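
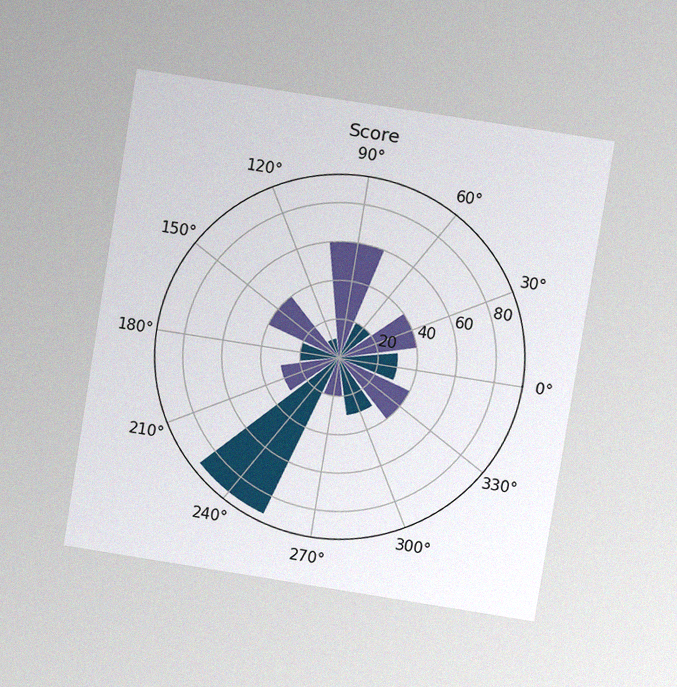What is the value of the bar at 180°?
The chart is tilted about 9° clockwise and viewed at a slight angle, with some photo noise. The bar at 180° reaches 20 on the radial axis.

20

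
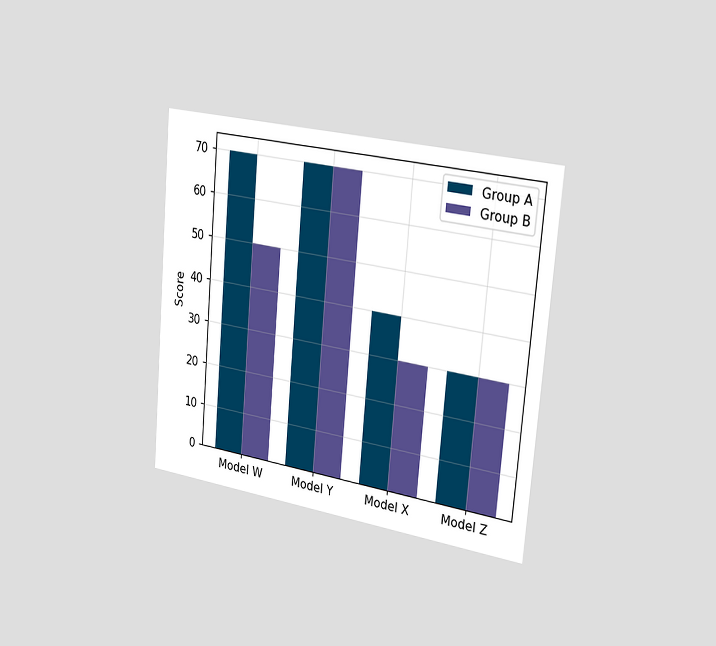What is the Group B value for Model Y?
70

The chart is tilted about 5° clockwise and viewed slightly from the right. The Group B bar at Model Y reaches 70 on the y-axis.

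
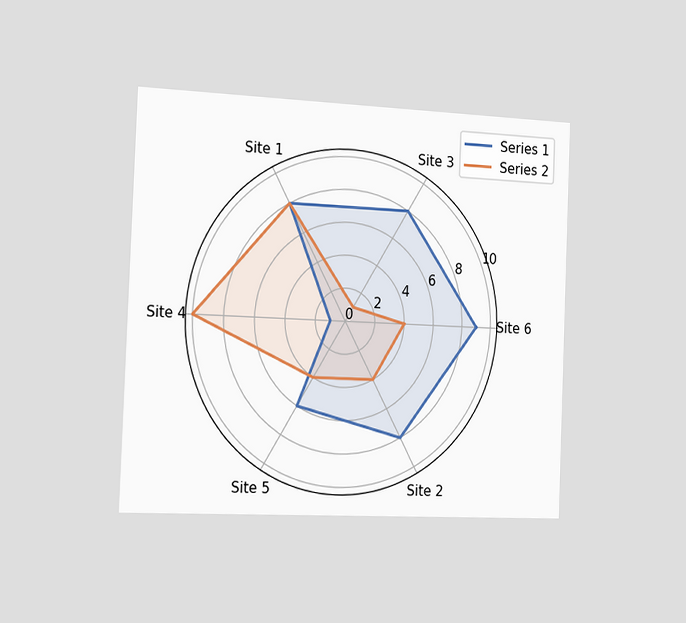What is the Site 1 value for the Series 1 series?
8

The chart is tilted about 2° clockwise and viewed slightly from the left. On the Site 1 axis, Series 1 reaches 8.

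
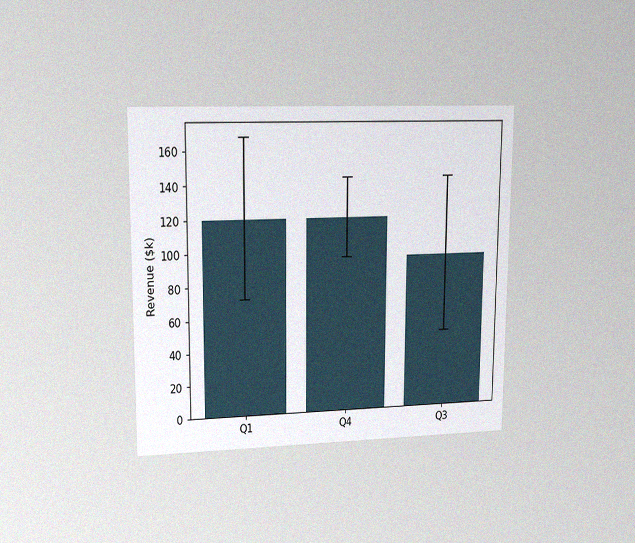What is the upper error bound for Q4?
The chart is viewed at a slight angle, with some photo noise. The Q4 bar's upper whisker reaches $144k.

$144k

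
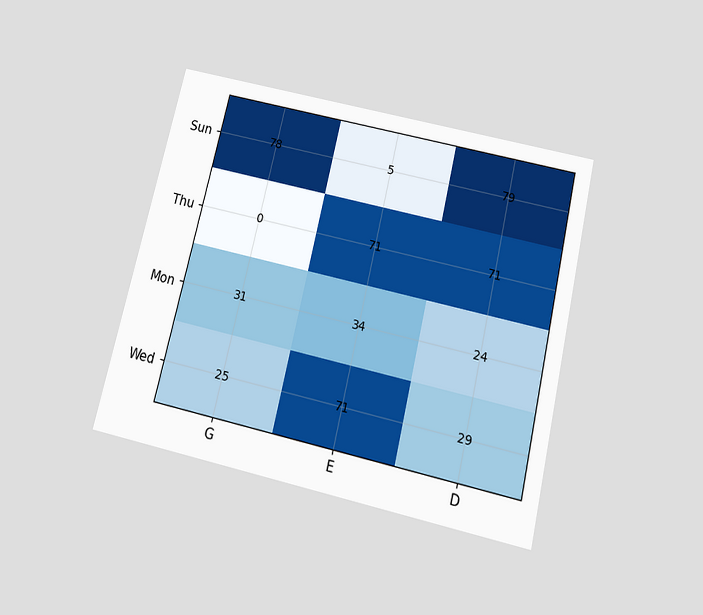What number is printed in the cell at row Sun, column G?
78

The chart is tilted about 13° clockwise and viewed slightly from below. The (Sun, G) cell reads 78.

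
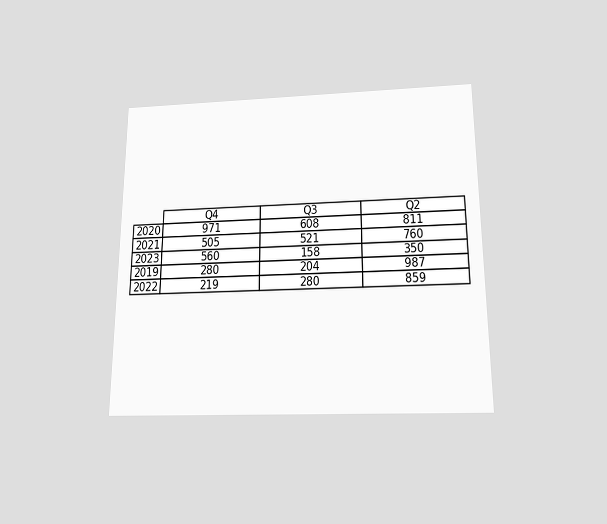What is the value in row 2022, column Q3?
The chart is viewed slightly from below. The (2022, Q3) cell reads 280.

280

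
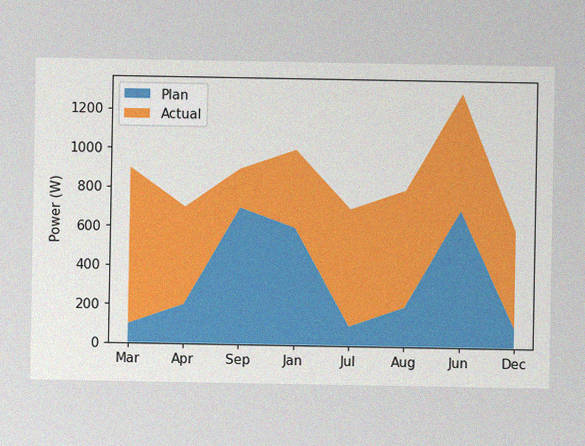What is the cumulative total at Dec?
The image has some photo noise and uneven lighting. The stacked total at Dec reaches 600W.

600W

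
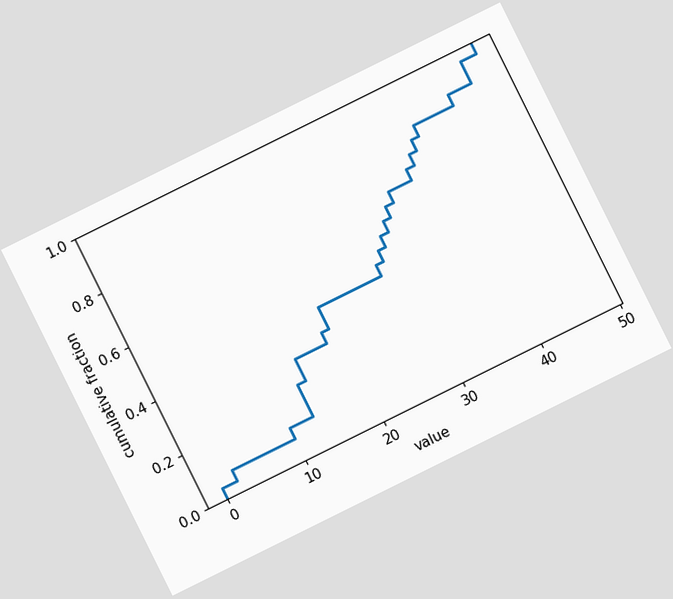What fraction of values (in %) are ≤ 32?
The chart is tilted about 26° counter-clockwise. At x=32 the ECDF step is at 68%.

68%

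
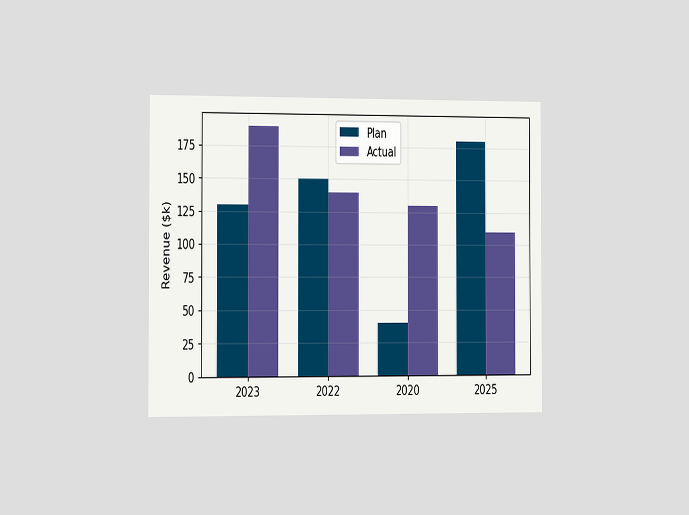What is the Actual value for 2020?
The chart is viewed slightly from the left. The Actual bar at 2020 reaches $130k on the y-axis.

$130k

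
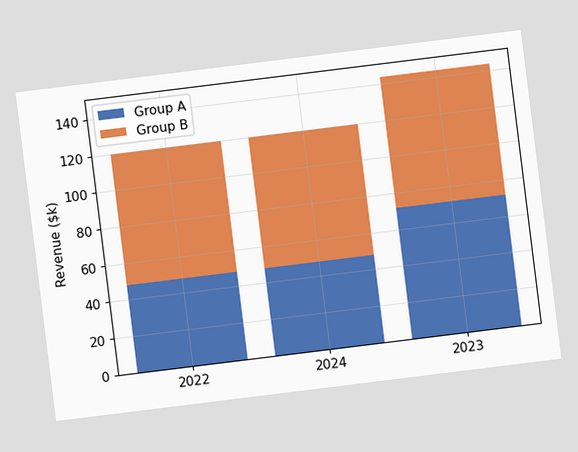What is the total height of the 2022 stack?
$120k

The chart is tilted about 7° counter-clockwise. The 2022 stack's top reaches $120k on the y-axis.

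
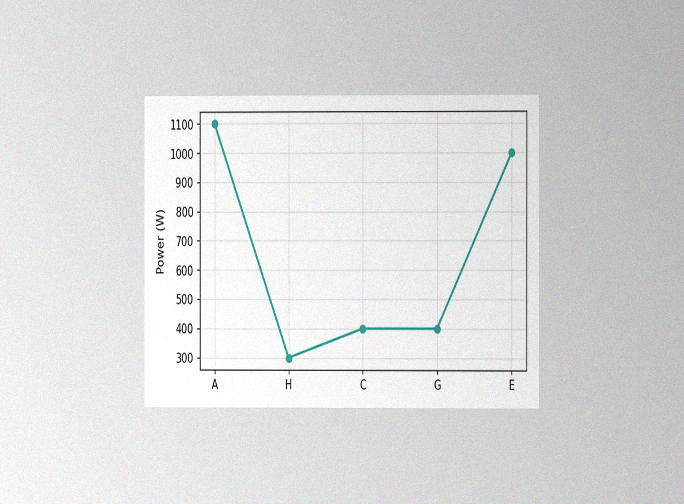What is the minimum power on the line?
The chart is viewed at a slight angle, with some photo noise. The lowest point is at H, and reading across to the y-axis gives 300W.

300W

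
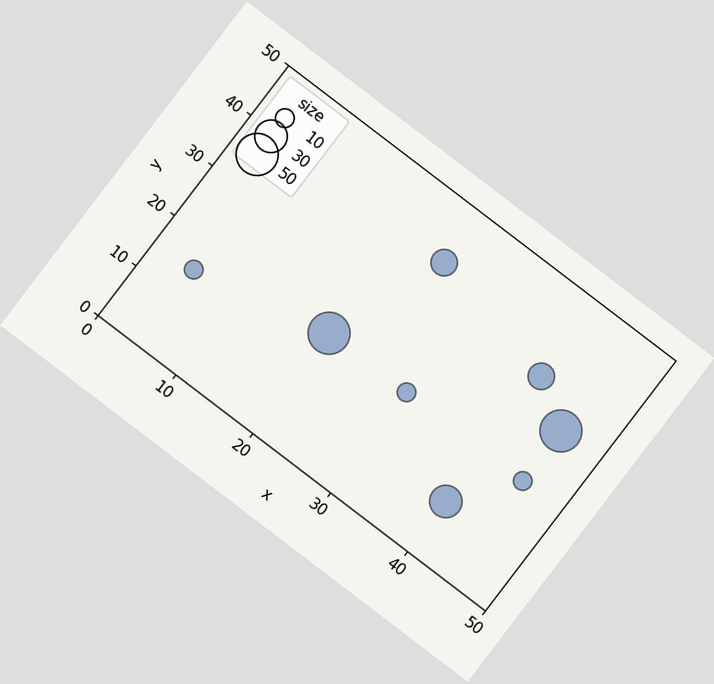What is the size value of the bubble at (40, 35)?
The chart is tilted about 37° clockwise. Matching the bubble at (40, 35) against the size legend gives 20.

20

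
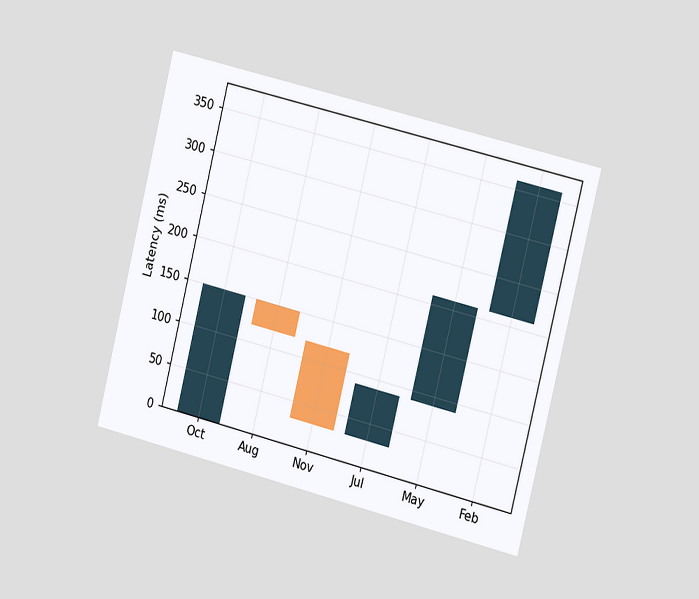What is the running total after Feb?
360ms

The chart is tilted about 14° clockwise and viewed slightly from the right. After Feb the running total reaches 360ms.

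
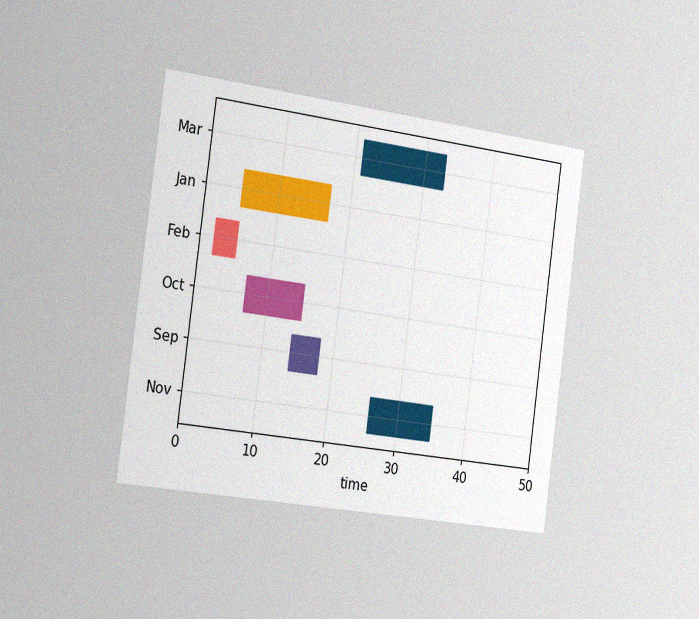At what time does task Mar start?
The chart is tilted about 7° clockwise and viewed slightly from the left, with some photo noise. The Mar bar begins at t=21.

21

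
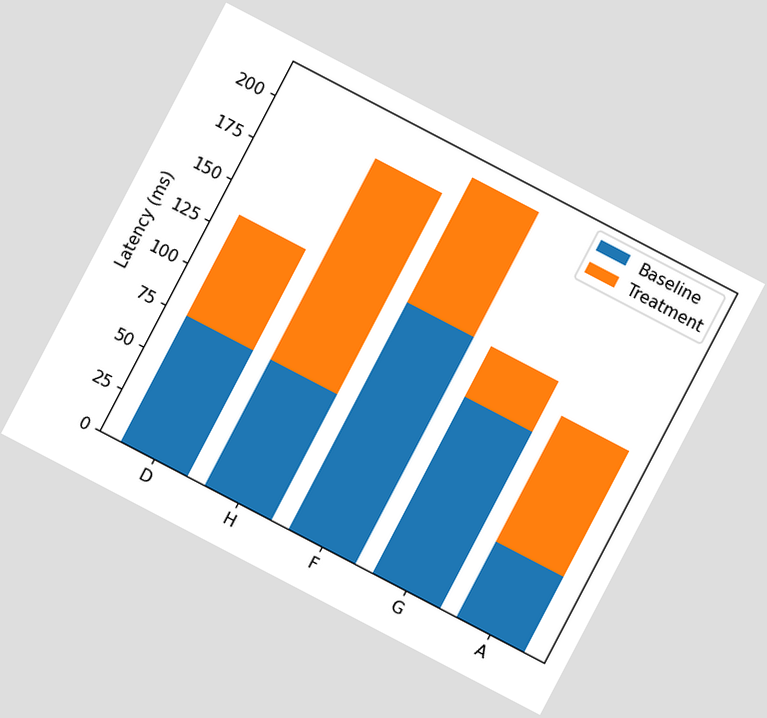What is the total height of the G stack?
135ms

The chart is tilted about 28° clockwise. The G stack's top reaches 135ms on the y-axis.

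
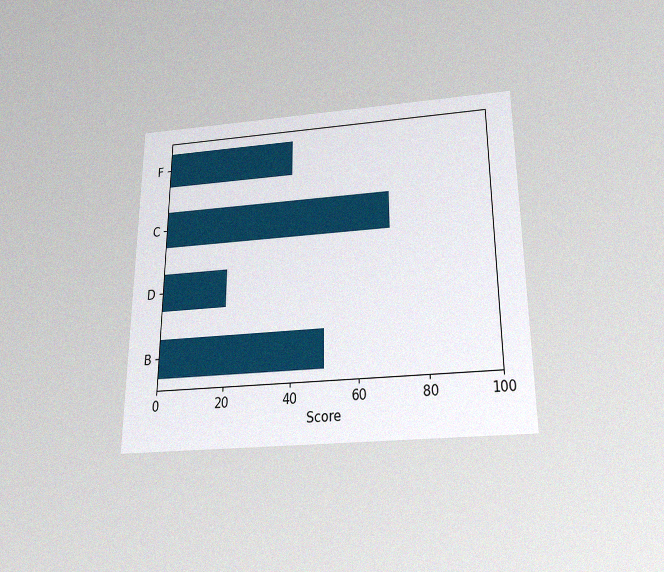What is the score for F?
The chart is viewed slightly from below, with some photo noise. Reading along the chart's x-axis, the F bar reaches 40.

40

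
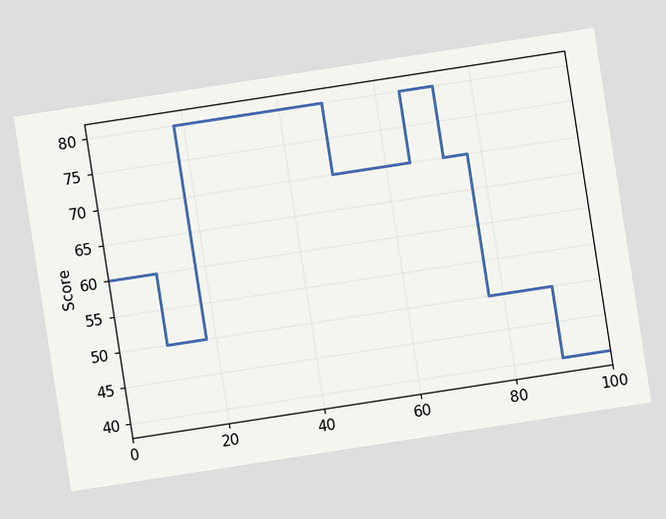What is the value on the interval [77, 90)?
50

The chart is tilted about 9° counter-clockwise. On [77, 90) the step sits at 50.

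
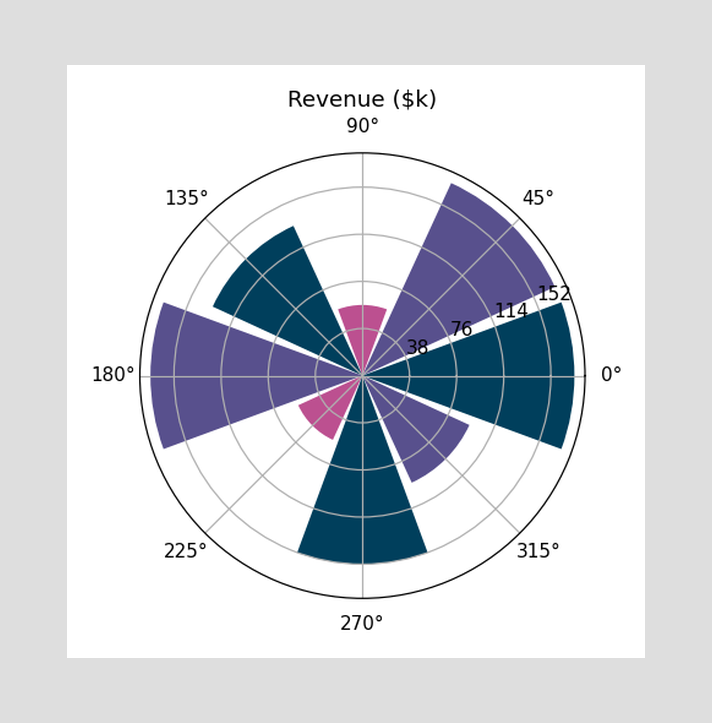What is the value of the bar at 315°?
$95k

The bar at 315° reaches $95k on the radial axis.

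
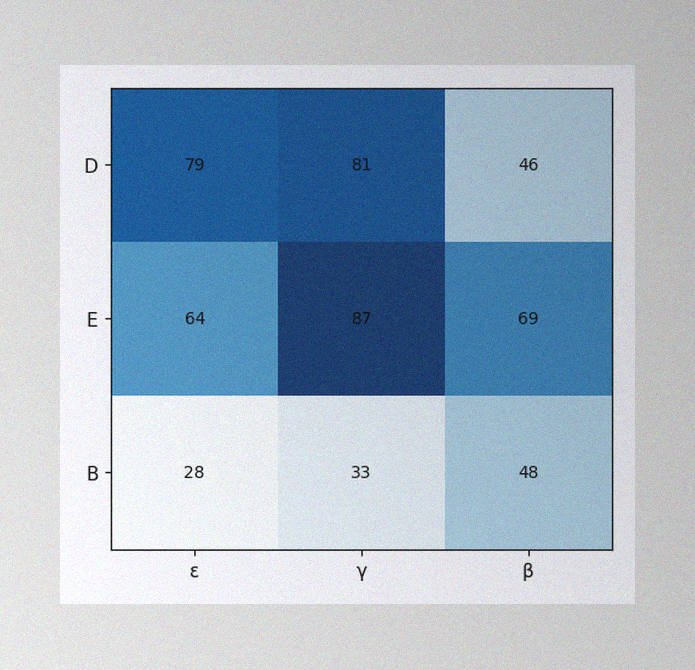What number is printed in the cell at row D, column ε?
79

The image has some photo noise and uneven lighting. The (D, ε) cell reads 79.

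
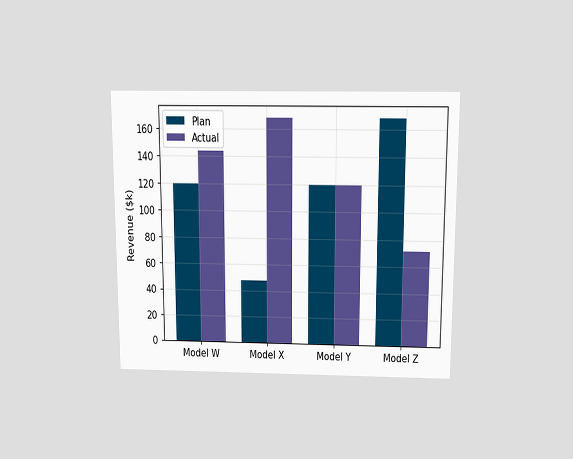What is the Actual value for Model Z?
$72k

The chart is viewed slightly from above. The Actual bar at Model Z reaches $72k on the y-axis.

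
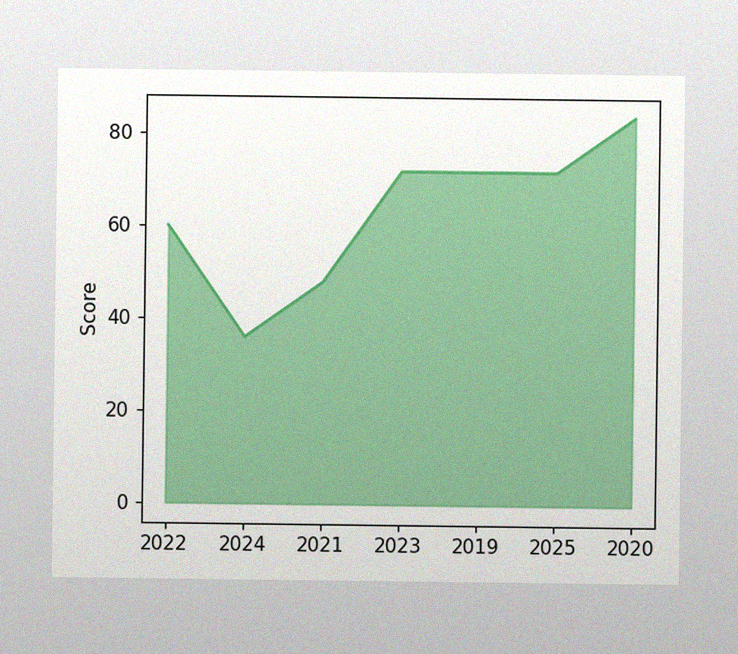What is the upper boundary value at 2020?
The image has some photo noise and uneven lighting. At 2020 the upper boundary is at 84.

84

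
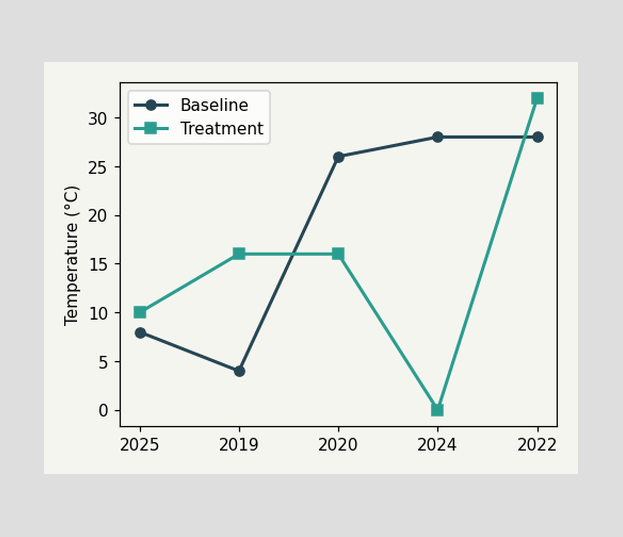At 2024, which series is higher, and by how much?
Baseline, by 28°C

At 2024, Baseline sits above the other line by 28°C.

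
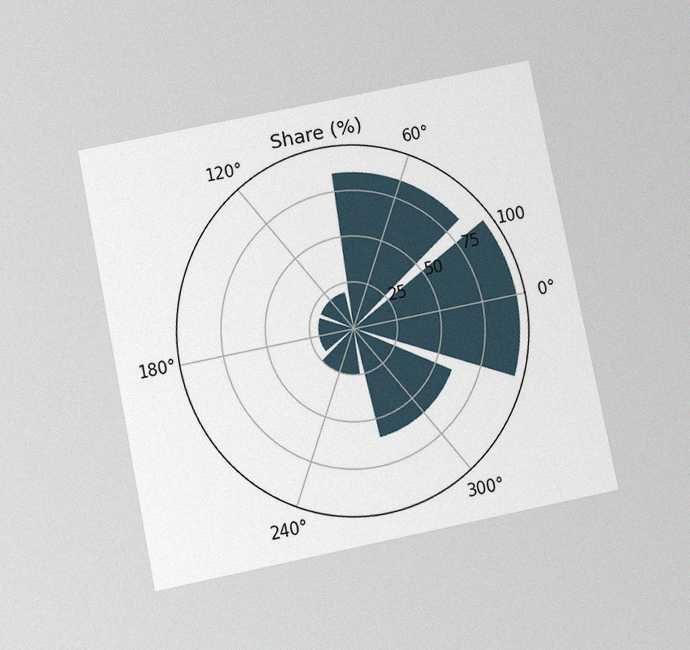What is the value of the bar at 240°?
25%

The chart is tilted about 11° counter-clockwise and viewed slightly from below, with some photo noise. The bar at 240° reaches 25% on the radial axis.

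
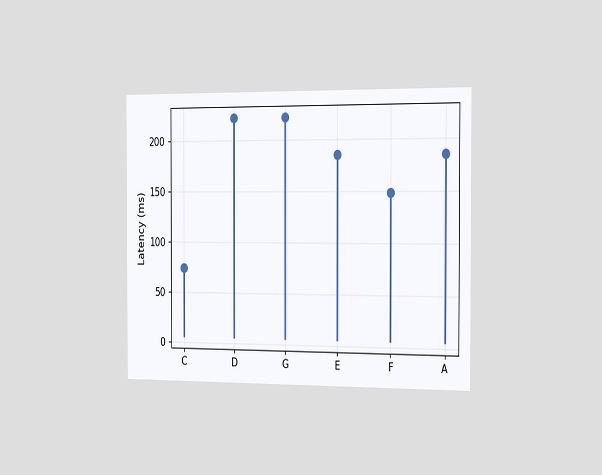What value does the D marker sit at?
The chart is viewed slightly from the right. The D marker sits at 222ms.

222ms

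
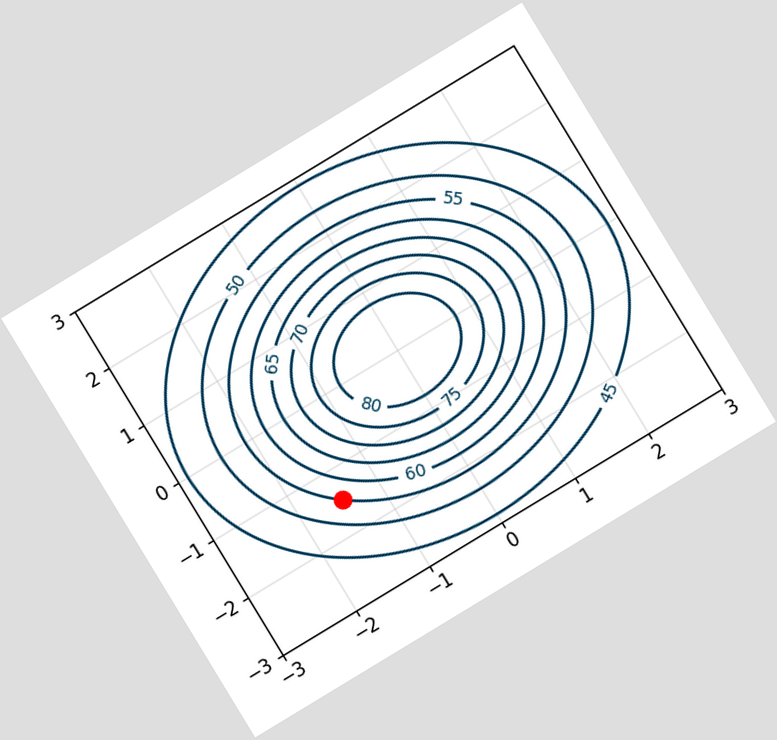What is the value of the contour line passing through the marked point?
The chart is tilted about 31° counter-clockwise. The marked point sits on the contour labelled 55.

55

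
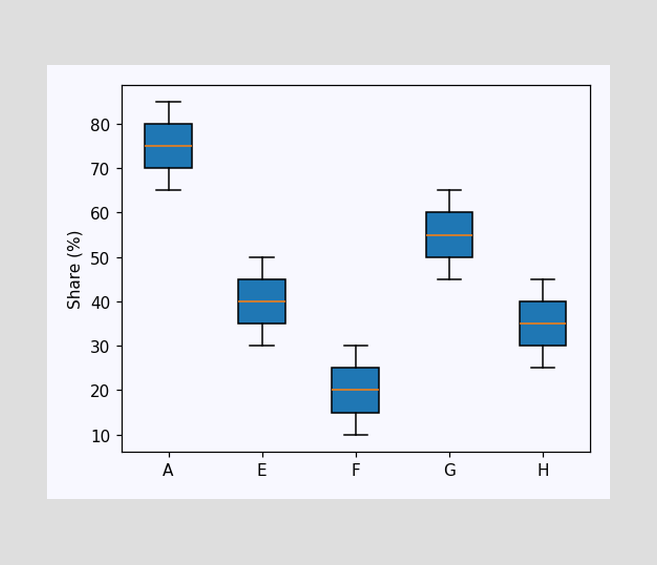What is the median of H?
The median line in the H box sits at 35%.

35%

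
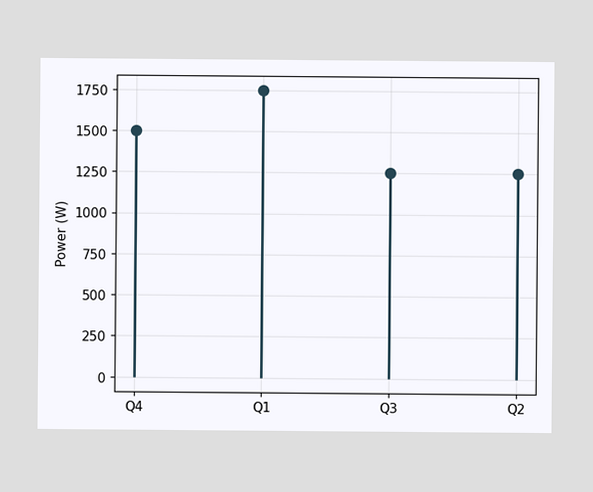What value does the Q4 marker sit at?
The Q4 marker sits at 1500W.

1500W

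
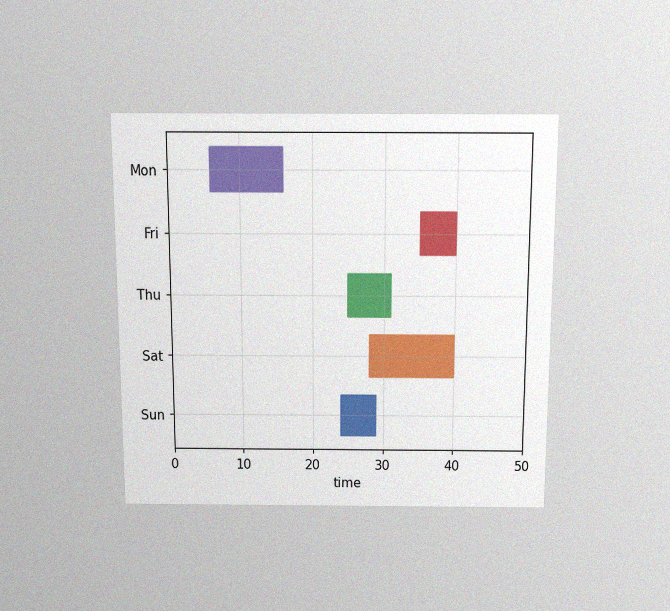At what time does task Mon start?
The chart is viewed slightly from above, with some photo noise. The Mon bar begins at t=6.

6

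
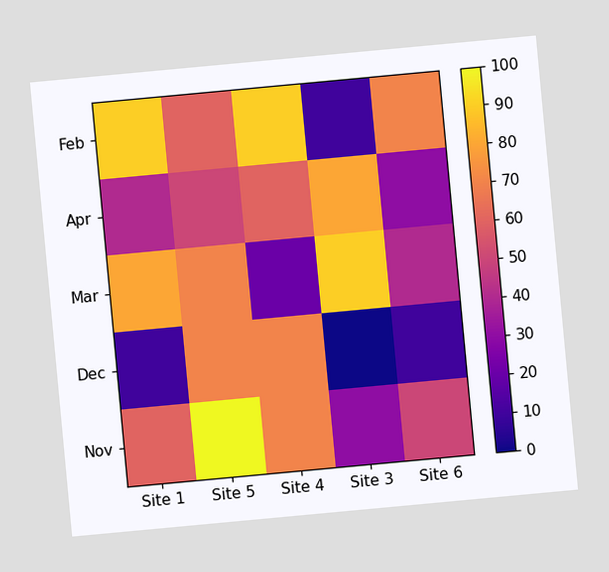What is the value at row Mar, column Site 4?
20

The chart is tilted about 5° counter-clockwise. Matching cell (Mar, Site 4) against the colorbar gives 20.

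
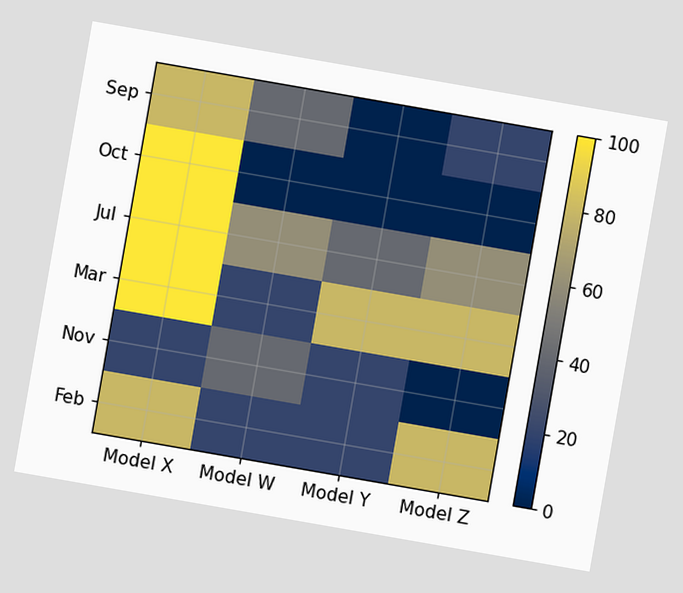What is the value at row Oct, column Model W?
The chart is tilted about 10° clockwise. Matching cell (Oct, Model W) against the colorbar gives 0.

0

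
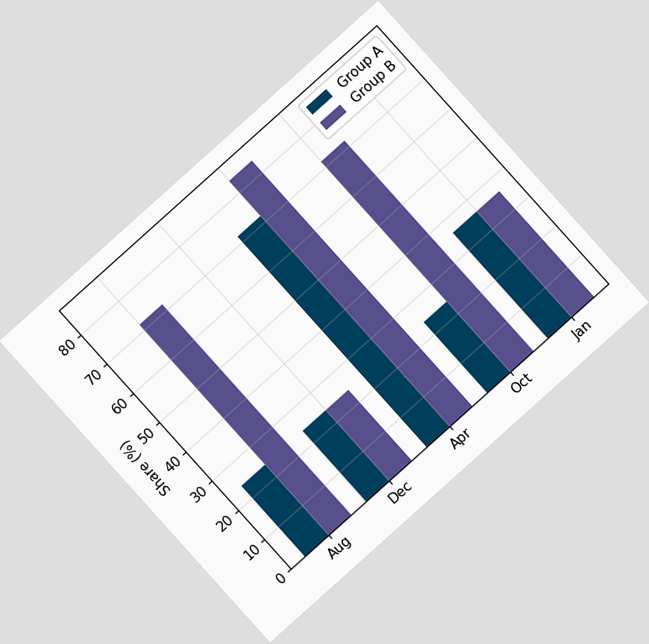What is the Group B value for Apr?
The chart is tilted about 42° counter-clockwise. The Group B bar at Apr reaches 84% on the y-axis.

84%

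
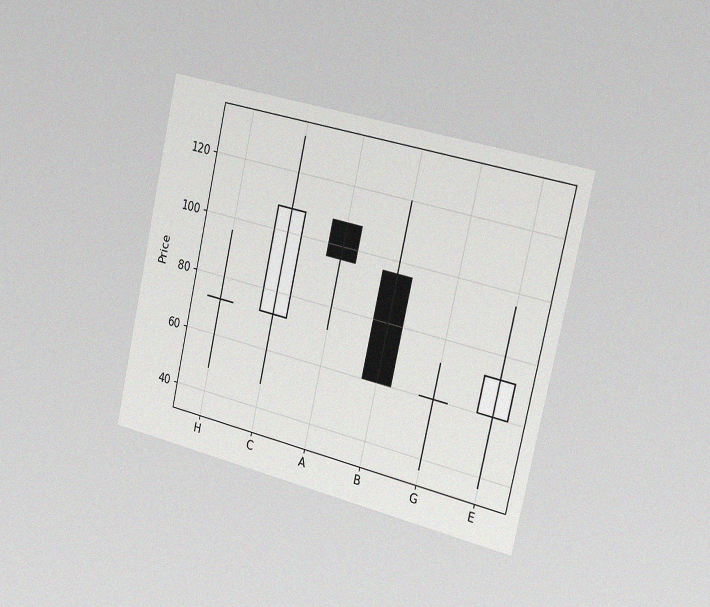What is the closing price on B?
60

The chart is tilted about 13° clockwise and viewed slightly from the right, with some photo noise. The B candle closes at 60.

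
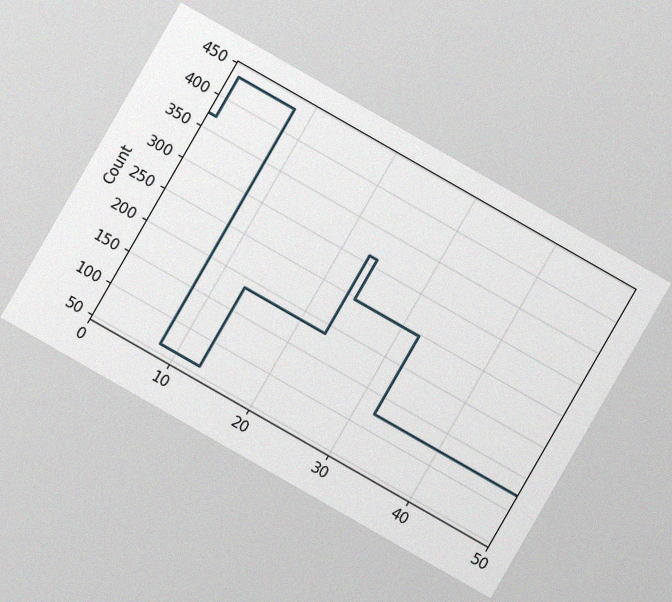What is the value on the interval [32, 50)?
The chart is tilted about 30° clockwise, with some photo noise. On [32, 50) the step sits at 124.

124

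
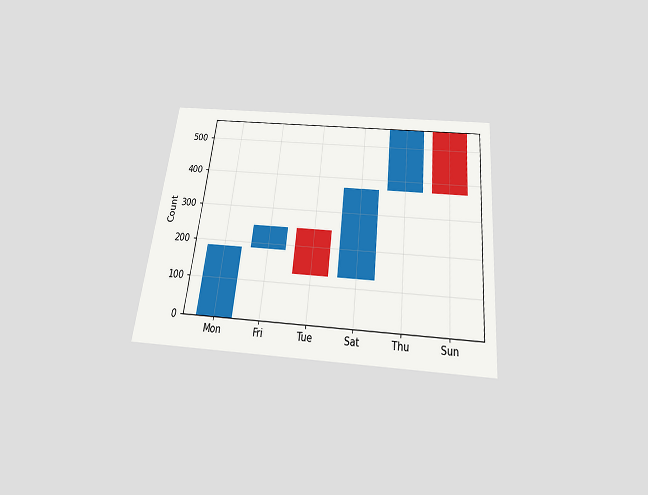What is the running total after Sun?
372

The chart is tilted about 6° clockwise and viewed slightly from below. After Sun the running total reaches 372.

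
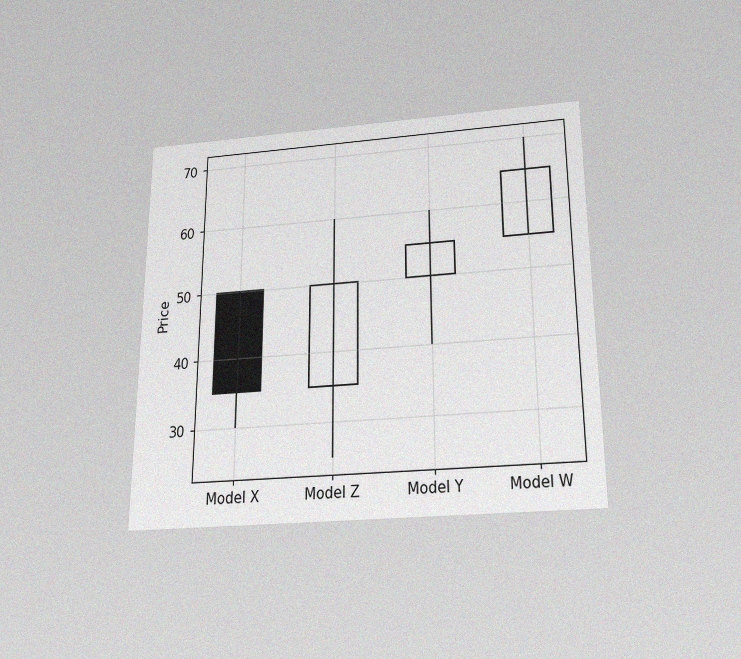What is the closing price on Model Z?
The chart is viewed slightly from below, with some photo noise. The Model Z candle closes at 50.

50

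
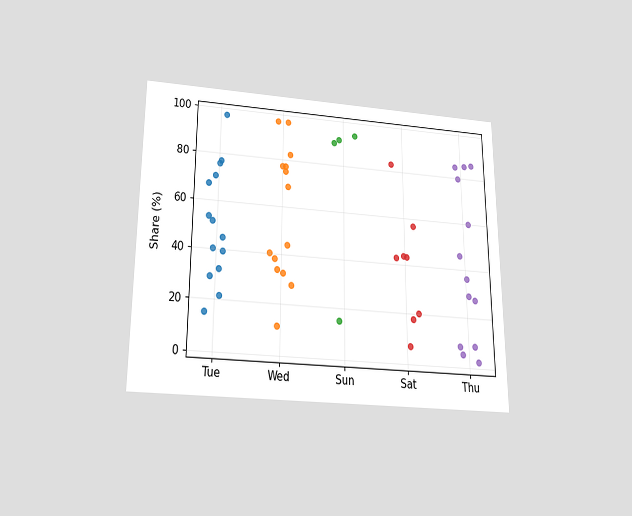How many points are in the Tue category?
The chart is viewed slightly from below. Counting the markers in the Tue column gives 14.

14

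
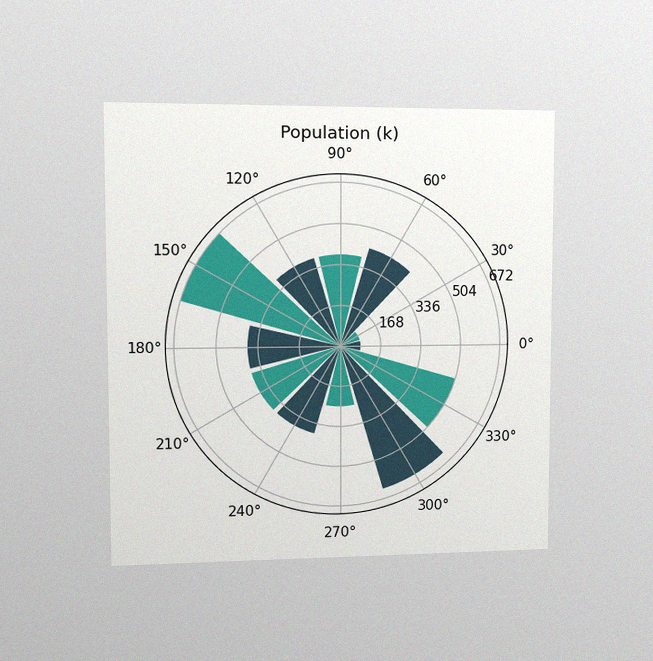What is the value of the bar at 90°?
The chart is viewed slightly from the left, with some photo noise. The bar at 90° reaches 378k on the radial axis.

378k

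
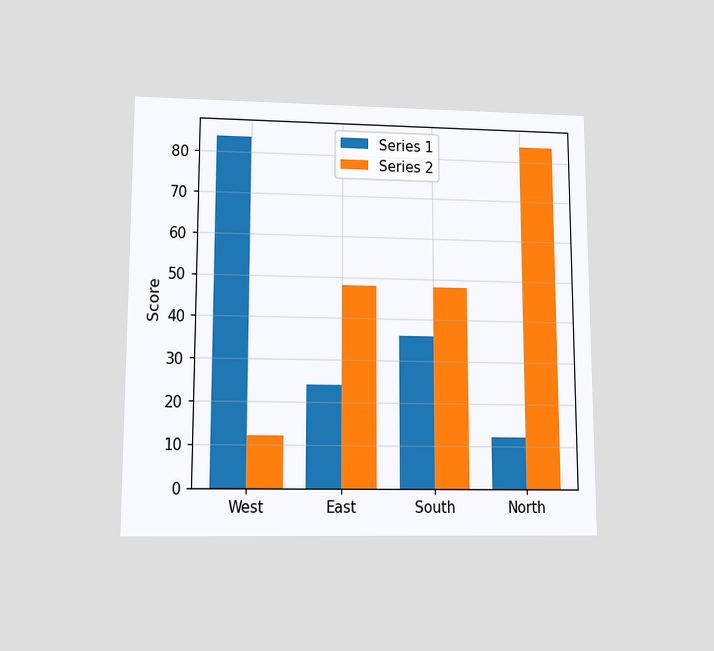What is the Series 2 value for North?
84

The chart is viewed at a slight angle. The Series 2 bar at North reaches 84 on the y-axis.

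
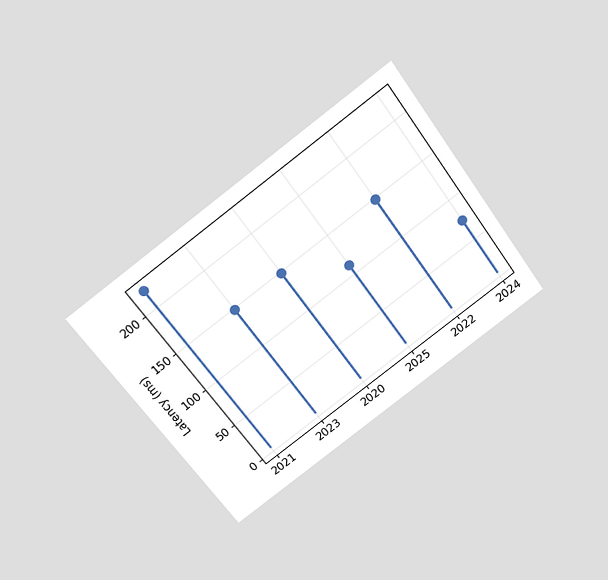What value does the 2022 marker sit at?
The chart is tilted about 36° counter-clockwise and viewed slightly from above. The 2022 marker sits at 148ms.

148ms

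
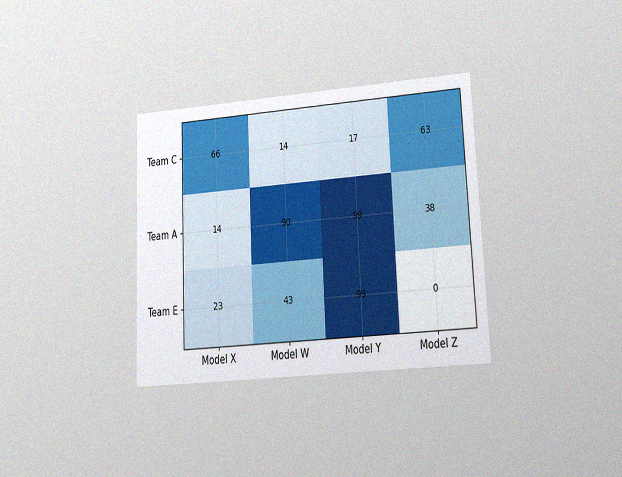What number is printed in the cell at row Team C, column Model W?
The chart is tilted about 3° counter-clockwise and viewed at a slight angle, with some photo noise. The (Team C, Model W) cell reads 14.

14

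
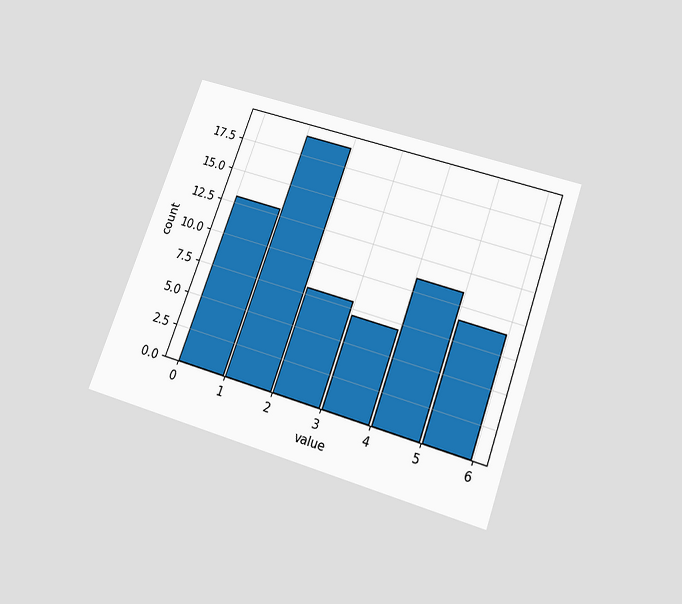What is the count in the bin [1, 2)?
The chart is tilted about 20° clockwise and viewed slightly from below. The [1, 2) bin has height 19.

19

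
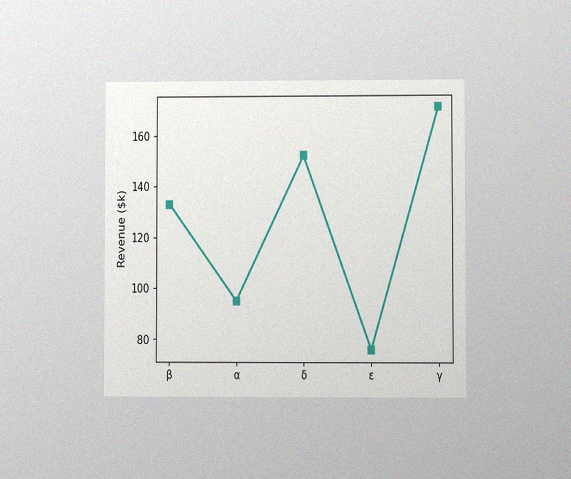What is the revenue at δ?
$152k

The chart is viewed at a slight angle, with some photo noise. At δ, the line is at $152k.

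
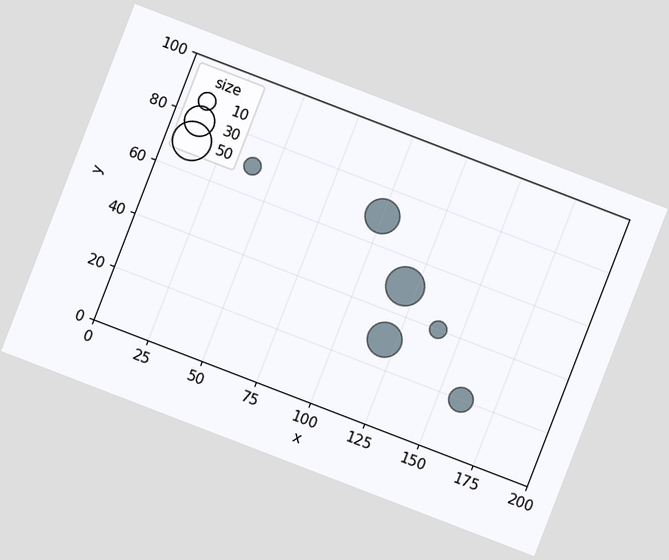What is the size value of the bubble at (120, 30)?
The chart is tilted about 21° clockwise. Matching the bubble at (120, 30) against the size legend gives 40.

40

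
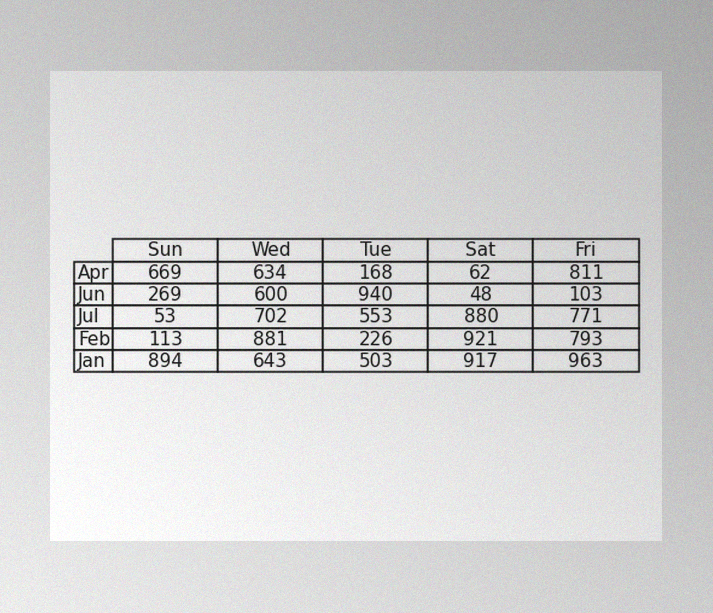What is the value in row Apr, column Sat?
62

The image has some photo noise and uneven lighting. The (Apr, Sat) cell reads 62.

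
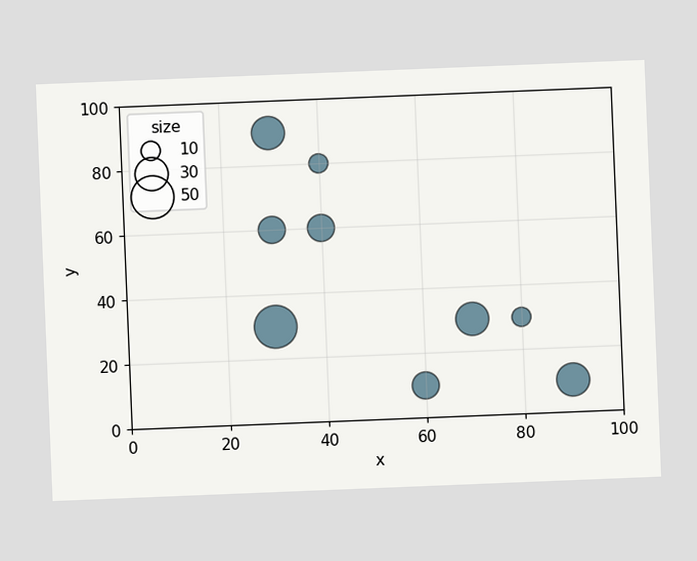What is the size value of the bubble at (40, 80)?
The chart is tilted about 2° counter-clockwise. Matching the bubble at (40, 80) against the size legend gives 10.

10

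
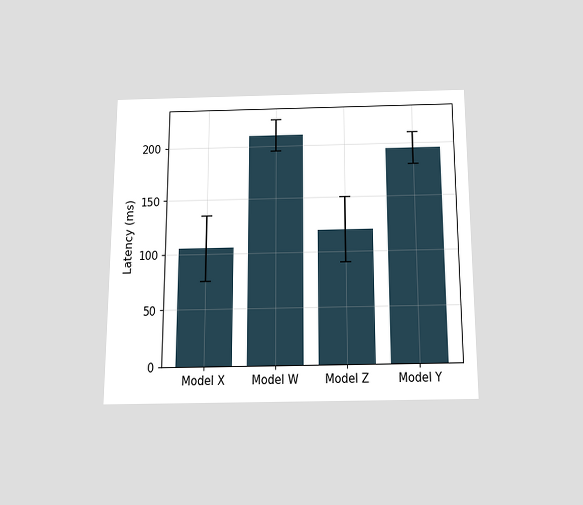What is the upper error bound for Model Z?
The chart is viewed slightly from below. The Model Z bar's upper whisker reaches 150ms.

150ms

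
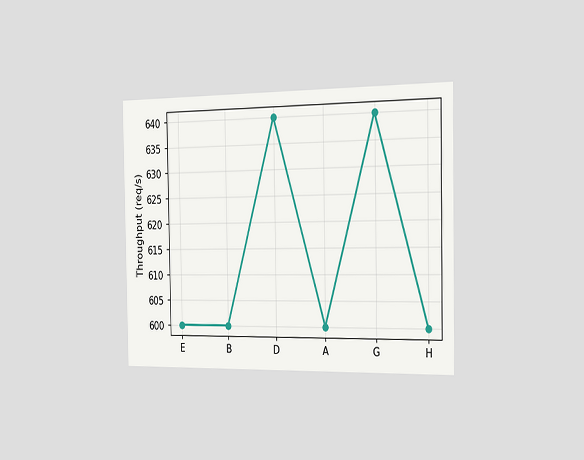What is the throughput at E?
The chart is viewed slightly from the right. At E, the line is at 600req/s.

600req/s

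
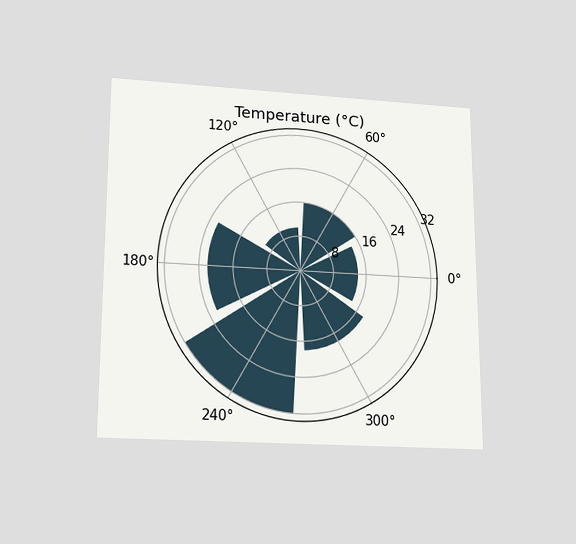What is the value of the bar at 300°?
18°C

The chart is viewed slightly from below. The bar at 300° reaches 18°C on the radial axis.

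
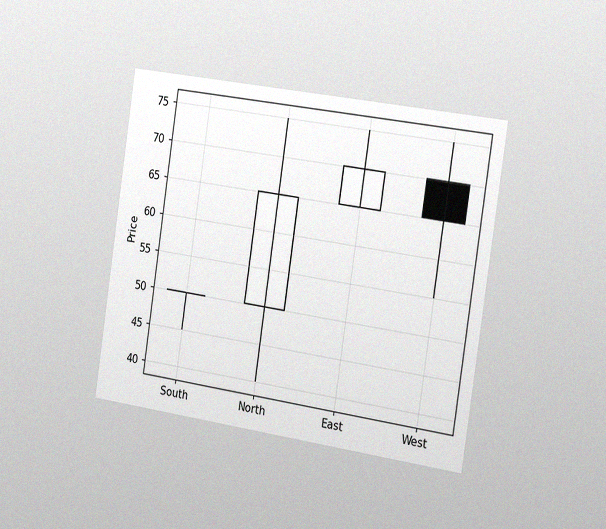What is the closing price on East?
The chart is tilted about 8° clockwise and viewed slightly from the right, with some photo noise. The East candle closes at 70.

70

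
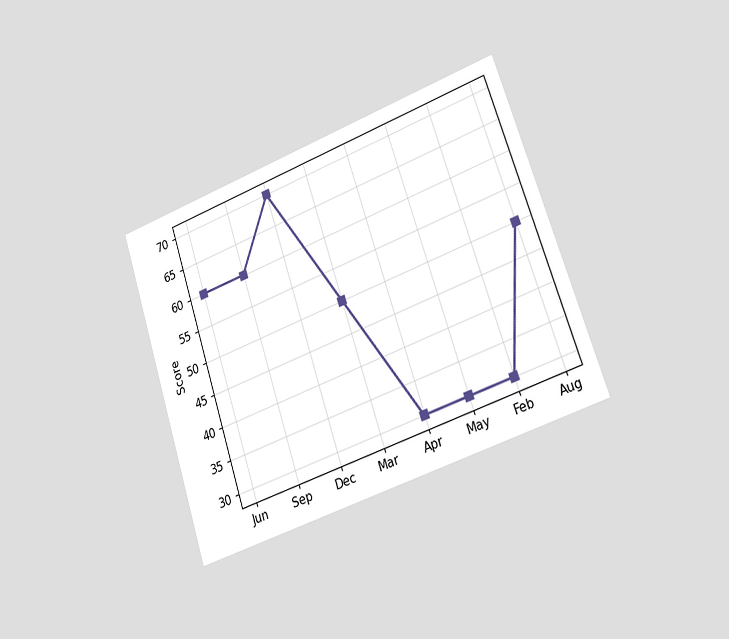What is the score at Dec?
The chart is tilted about 18° counter-clockwise and viewed slightly from the right. At Dec, the line is at 70.

70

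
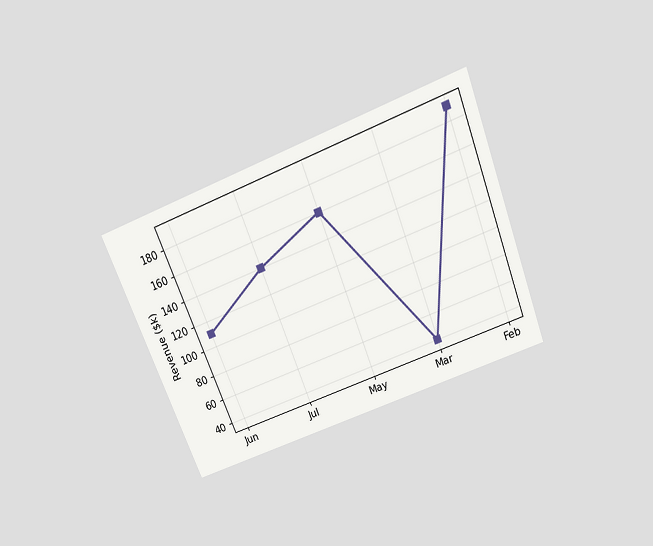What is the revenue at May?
The chart is tilted about 22° counter-clockwise and viewed slightly from above. At May, the line is at $160k.

$160k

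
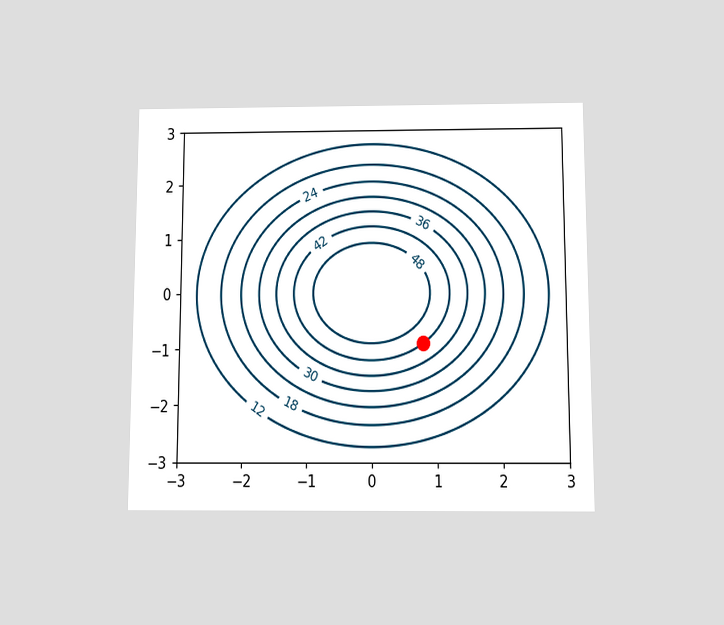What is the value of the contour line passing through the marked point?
42

The chart is viewed slightly from below. The marked point sits on the contour labelled 42.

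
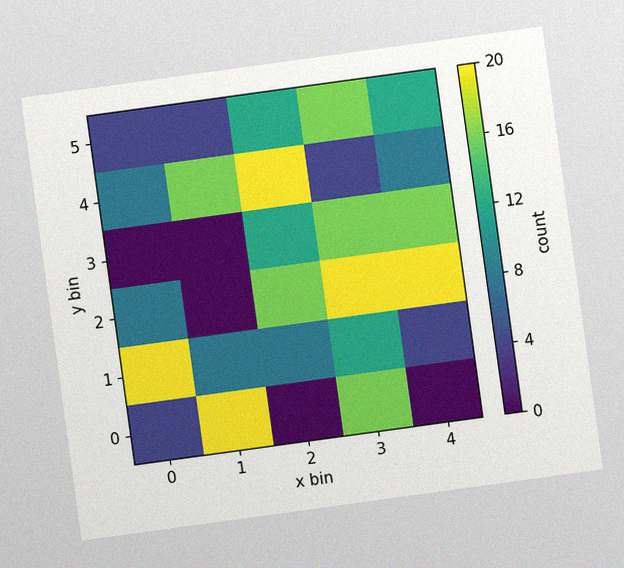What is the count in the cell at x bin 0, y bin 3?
0

The chart is tilted about 8° counter-clockwise, with some photo noise. Matching the cell (0, 3) against the colorbar gives 0.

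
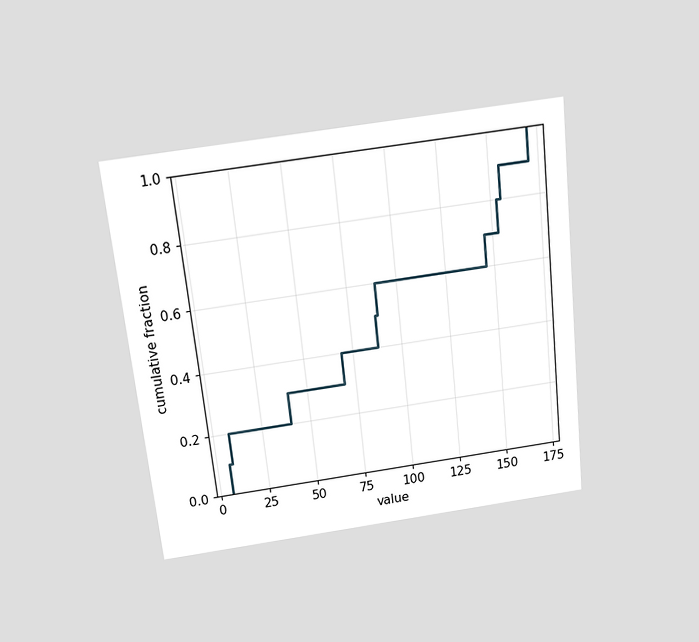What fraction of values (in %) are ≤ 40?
30%

The chart is tilted about 6° counter-clockwise and viewed slightly from above. At x=40 the ECDF step is at 30%.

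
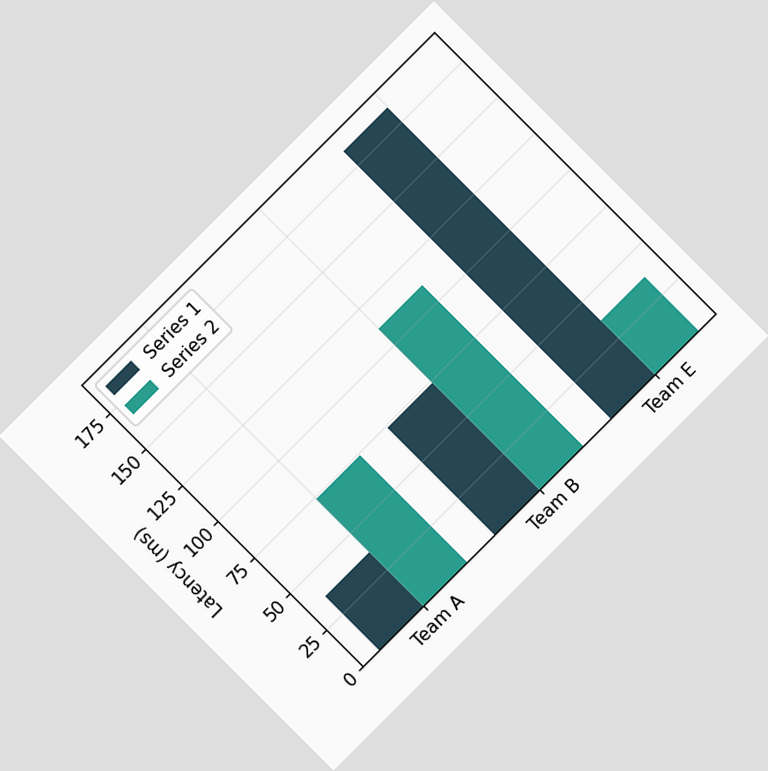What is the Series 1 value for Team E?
The chart is tilted about 45° counter-clockwise. The Series 1 bar at Team E reaches 185ms on the y-axis.

185ms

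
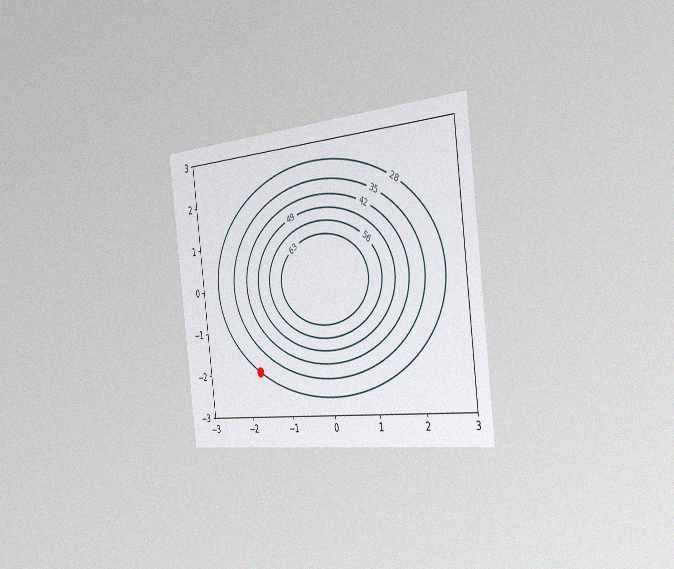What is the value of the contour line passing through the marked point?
28

The chart is tilted about 7° counter-clockwise and viewed slightly from the right, with some photo noise. The marked point sits on the contour labelled 28.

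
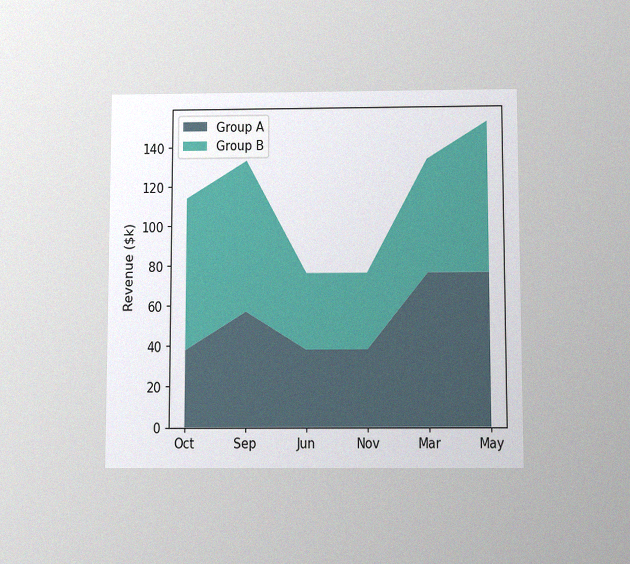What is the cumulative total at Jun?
$76k

The chart is viewed slightly from below, with some photo noise. The stacked total at Jun reaches $76k.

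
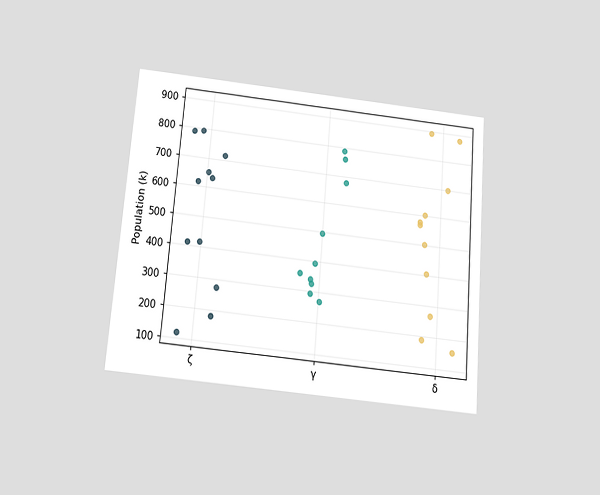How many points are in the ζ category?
The chart is tilted about 5° clockwise and viewed slightly from below. Counting the markers in the ζ column gives 11.

11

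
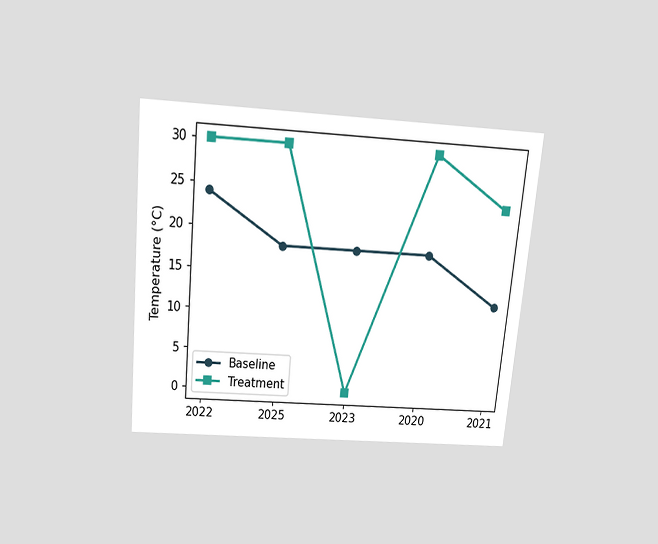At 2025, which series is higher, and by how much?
Treatment, by 12°C

The chart is tilted about 5° clockwise and viewed slightly from above. At 2025, Treatment sits above the other line by 12°C.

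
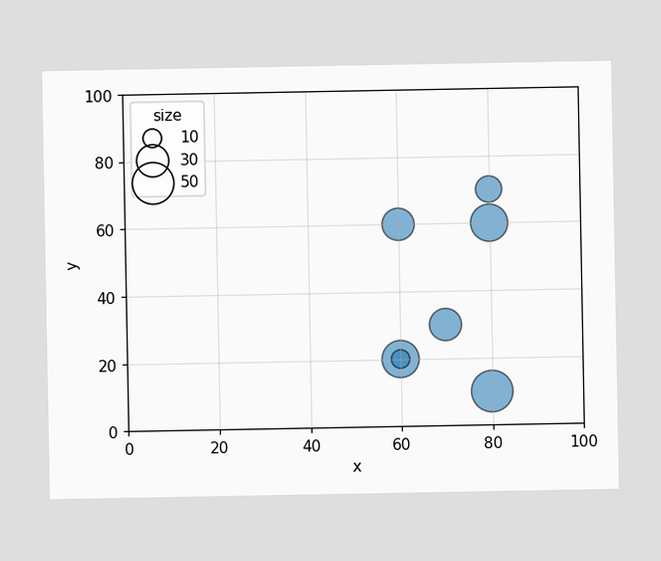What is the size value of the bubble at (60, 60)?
30

Matching the bubble at (60, 60) against the size legend gives 30.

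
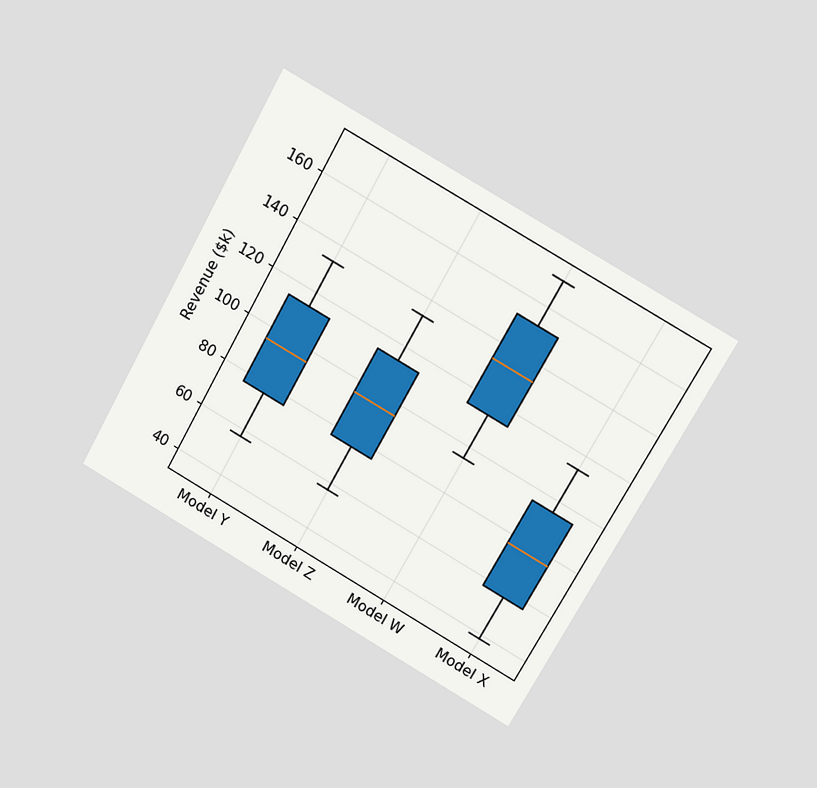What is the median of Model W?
The chart is tilted about 29° clockwise and viewed at a slight angle. The median line in the Model W box sits at $133k.

$133k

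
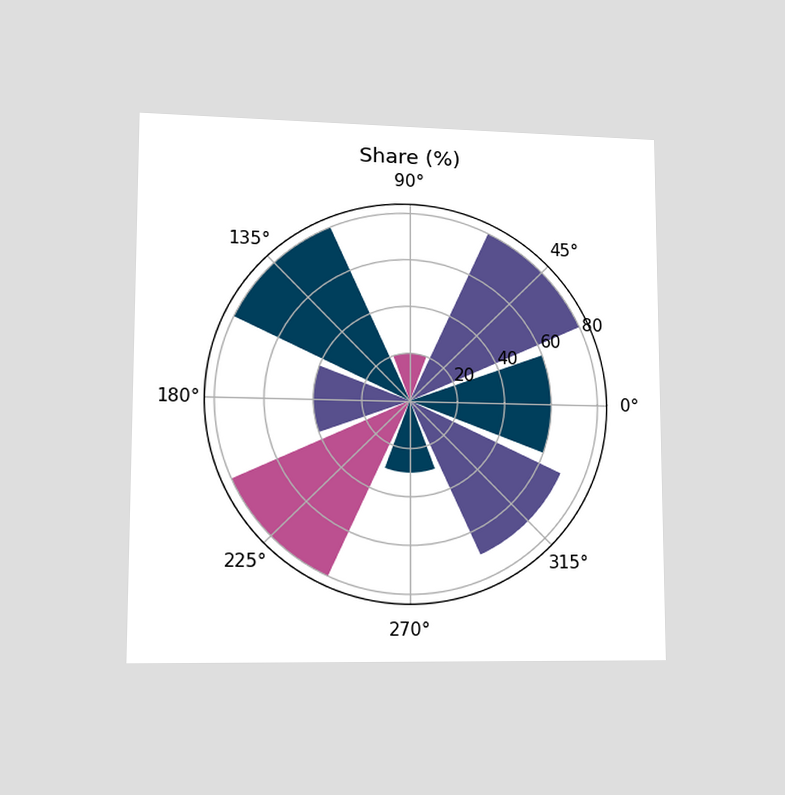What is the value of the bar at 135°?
80%

The chart is viewed at a slight angle. The bar at 135° reaches 80% on the radial axis.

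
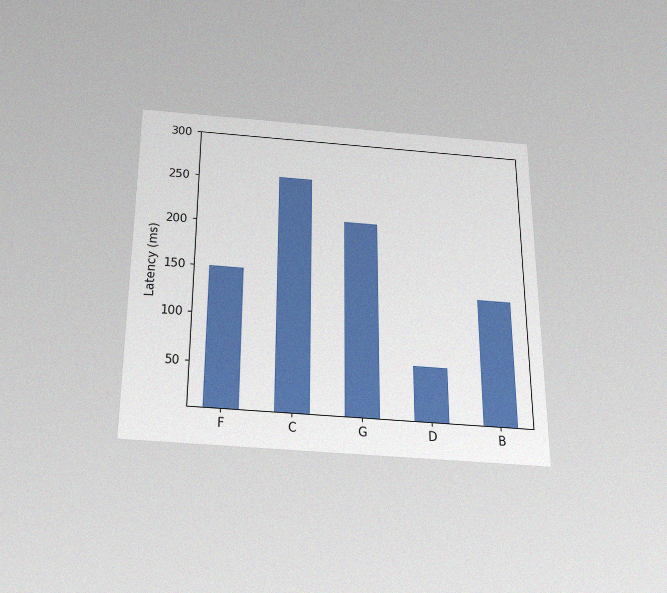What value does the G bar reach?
210ms

The chart is viewed slightly from below, with some photo noise. Reading along the chart's y-axis, the G bar reaches 210ms.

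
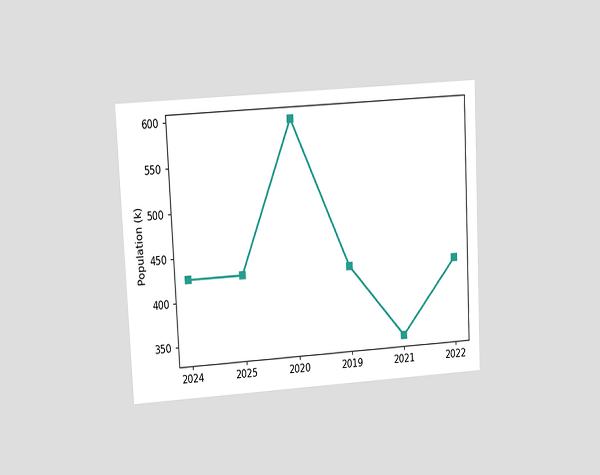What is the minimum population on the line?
The chart is tilted about 3° counter-clockwise and viewed at a slight angle. The lowest point is at 2021, and reading across to the y-axis gives 340k.

340k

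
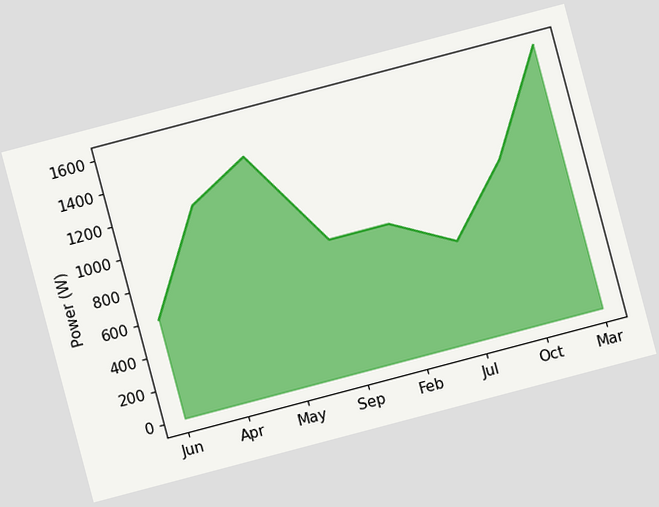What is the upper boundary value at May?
1400W

The chart is tilted about 15° counter-clockwise. At May the upper boundary is at 1400W.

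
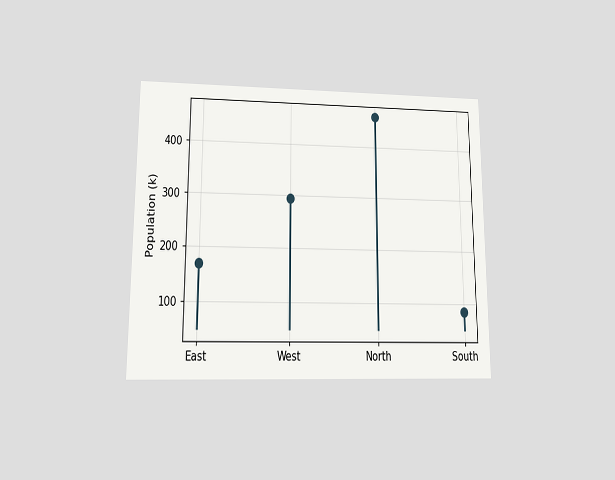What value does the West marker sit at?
294k

The chart is viewed at a slight angle. The West marker sits at 294k.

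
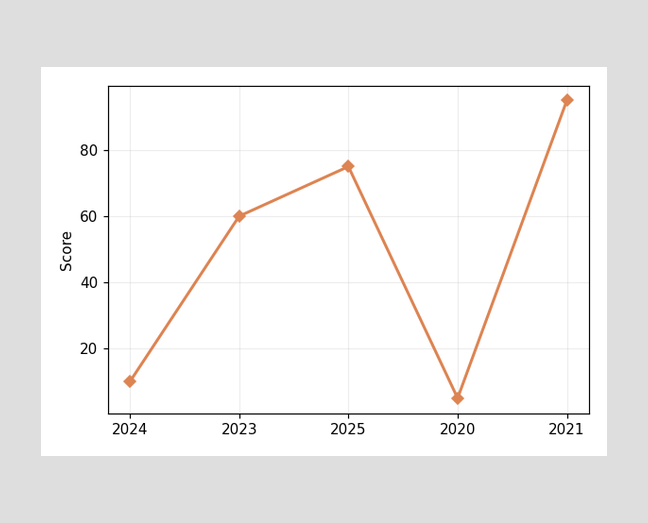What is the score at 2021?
At 2021, the line is at 95.

95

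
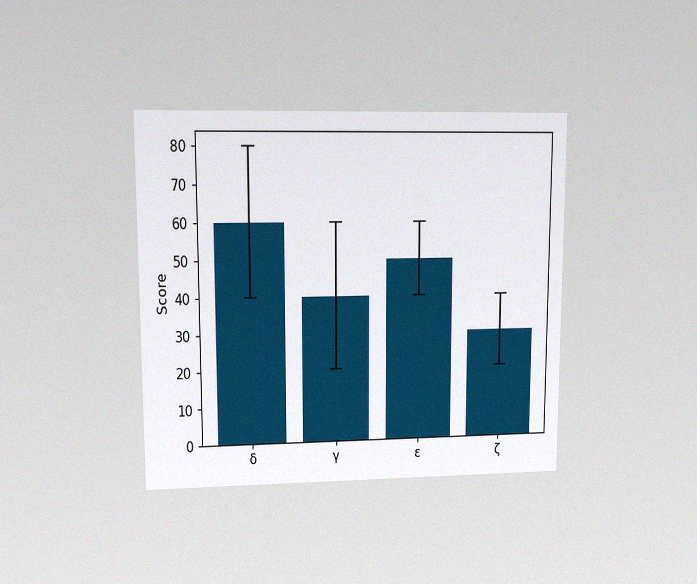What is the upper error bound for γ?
The chart is viewed at a slight angle, with some photo noise. The γ bar's upper whisker reaches 60.

60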